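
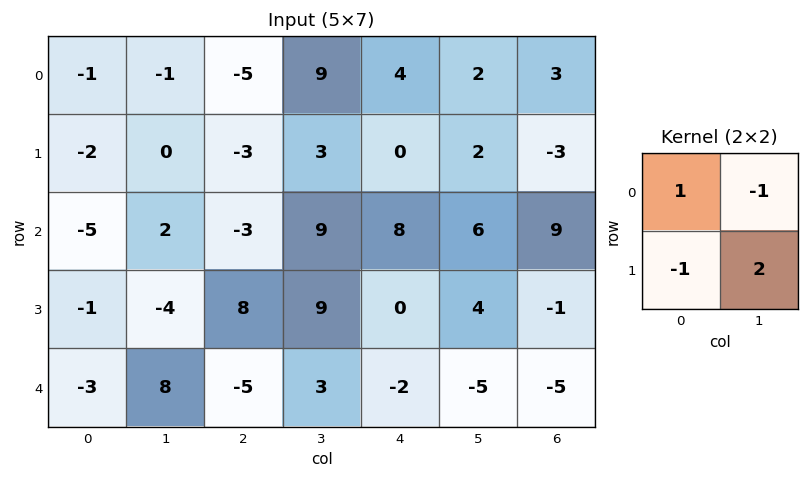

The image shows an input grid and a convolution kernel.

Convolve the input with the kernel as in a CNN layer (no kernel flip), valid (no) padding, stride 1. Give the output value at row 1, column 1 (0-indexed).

The receptive field on the input at this output position is [0 -3 / 2 -3]. Elementwise product with the kernel and sum: 0·1 + -3·-1 + 2·-1 + -3·2.

-5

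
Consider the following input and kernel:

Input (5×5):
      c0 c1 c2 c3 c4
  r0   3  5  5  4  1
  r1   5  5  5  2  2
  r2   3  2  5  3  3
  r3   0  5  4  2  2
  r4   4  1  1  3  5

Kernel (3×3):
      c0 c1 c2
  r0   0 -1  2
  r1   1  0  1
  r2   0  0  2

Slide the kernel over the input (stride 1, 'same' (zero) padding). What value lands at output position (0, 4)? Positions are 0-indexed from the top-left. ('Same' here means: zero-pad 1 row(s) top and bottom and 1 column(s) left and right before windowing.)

4

The receptive field on the zero-padded input at this output position is [0 0 0 / 4 1 0 / 2 2 0]. Elementwise product with the kernel and sum: 0·-1 + 0·2 + 4·1 + 0·1 + 0·2.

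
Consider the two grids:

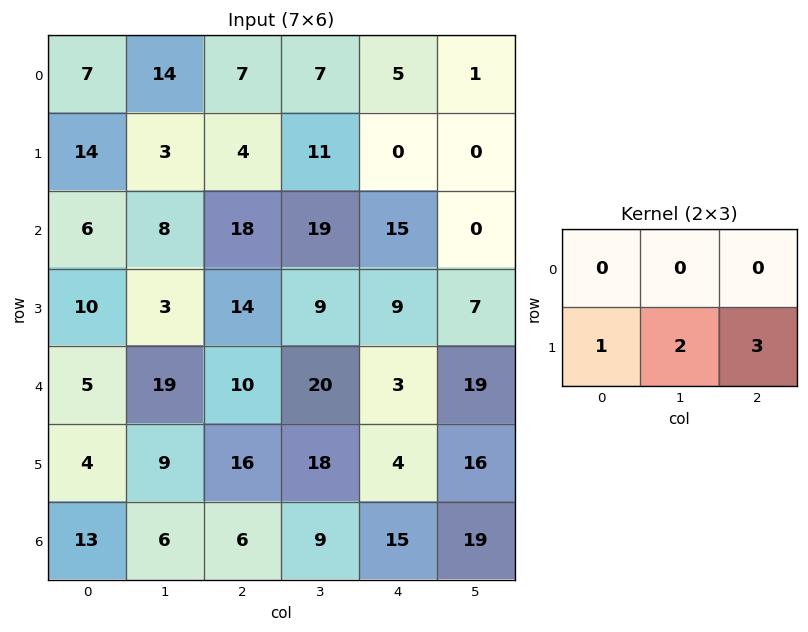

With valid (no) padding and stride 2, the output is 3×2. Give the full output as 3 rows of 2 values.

Output[0,0]: The receptive field on the input at this output position is [7 14 7 / 14 3 4]. Elementwise product with the kernel and sum: 14·1 + 3·2 + 4·3.
Output[0,1]: The receptive field on the input at this output position is [7 7 5 / 4 11 0]. Elementwise product with the kernel and sum: 4·1 + 11·2 + 0·3.

32 26
58 59
70 64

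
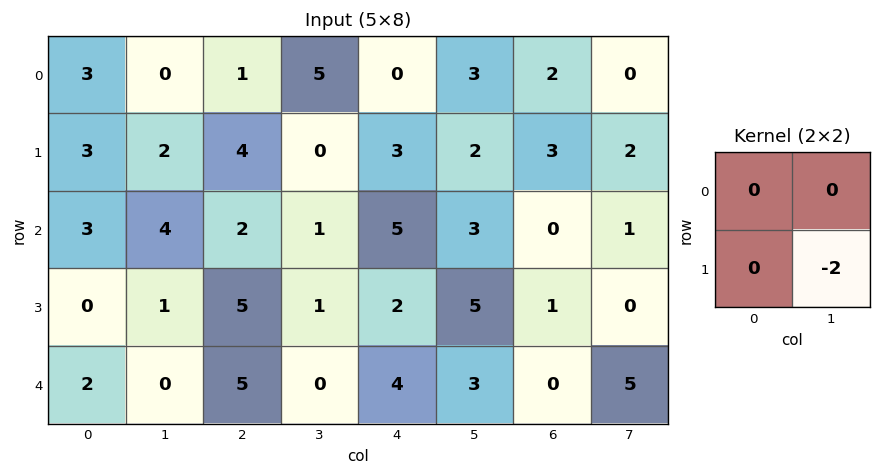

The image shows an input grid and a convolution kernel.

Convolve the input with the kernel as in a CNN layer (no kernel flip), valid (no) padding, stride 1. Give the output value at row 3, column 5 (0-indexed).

The receptive field on the input at this output position is [5 1 / 3 0]. Elementwise product with the kernel and sum: 0·-2.

0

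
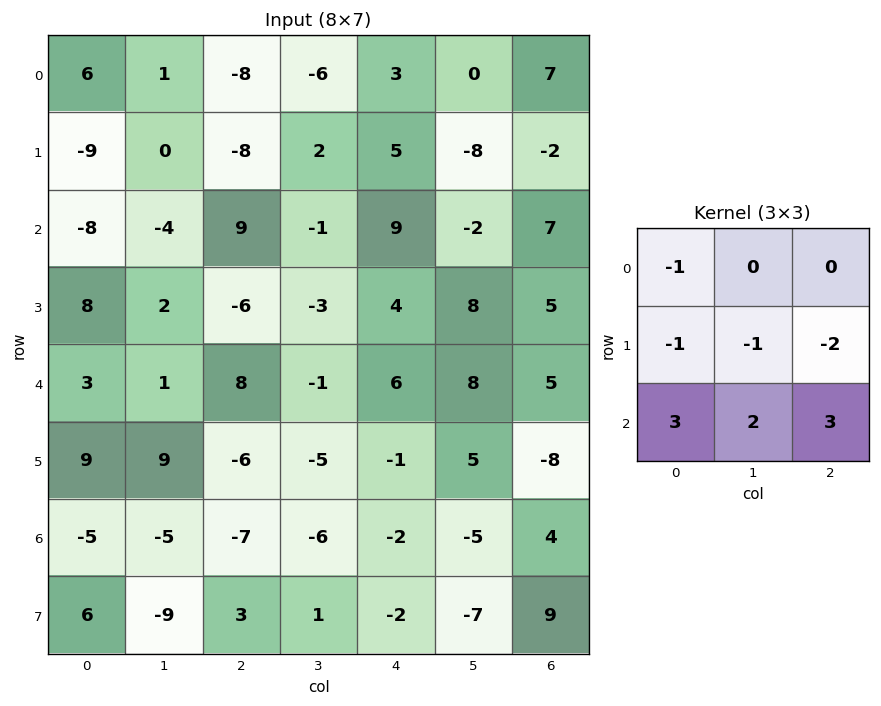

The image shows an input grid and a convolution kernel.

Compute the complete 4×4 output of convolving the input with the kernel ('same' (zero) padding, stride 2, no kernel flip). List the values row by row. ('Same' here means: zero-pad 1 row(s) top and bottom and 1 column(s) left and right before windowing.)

-26 9 -5 -35
38 -18 17 37
40 -9 -20 -22
0 -3 1 -7

Output[0,0]: The receptive field on the zero-padded input at this output position is [0 0 0 / 0 6 1 / 0 -9 0]. Elementwise product with the kernel and sum: 0·-1 + 0·-1 + 6·-1 + 1·-2 + 0·3 + -9·2 + 0·3.
Output[0,1]: The receptive field on the zero-padded input at this output position is [0 0 0 / 1 -8 -6 / 0 -8 2]. Elementwise product with the kernel and sum: 0·-1 + 1·-1 + -8·-1 + -6·-2 + 0·3 + -8·2 + 2·3.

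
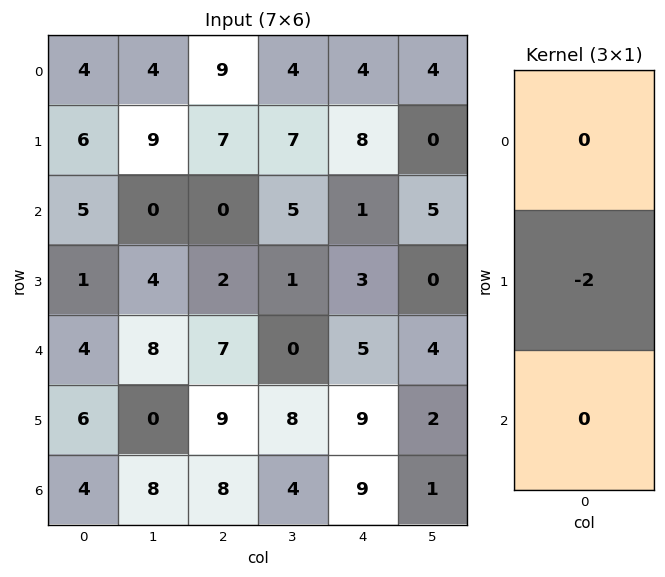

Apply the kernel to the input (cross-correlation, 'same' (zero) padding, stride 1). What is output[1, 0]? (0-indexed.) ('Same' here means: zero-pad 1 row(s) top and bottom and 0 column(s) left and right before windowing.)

The receptive field on the zero-padded input at this output position is [4 / 6 / 5]. Elementwise product with the kernel and sum: 6·-2.

-12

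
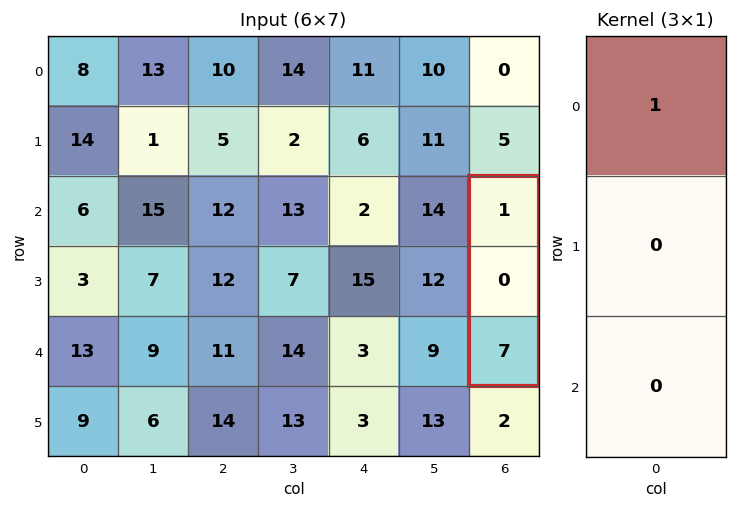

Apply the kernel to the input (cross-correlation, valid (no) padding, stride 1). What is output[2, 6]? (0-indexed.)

1

The receptive field on the input at this output position is [1 / 0 / 7]. Elementwise product with the kernel and sum: 1·1.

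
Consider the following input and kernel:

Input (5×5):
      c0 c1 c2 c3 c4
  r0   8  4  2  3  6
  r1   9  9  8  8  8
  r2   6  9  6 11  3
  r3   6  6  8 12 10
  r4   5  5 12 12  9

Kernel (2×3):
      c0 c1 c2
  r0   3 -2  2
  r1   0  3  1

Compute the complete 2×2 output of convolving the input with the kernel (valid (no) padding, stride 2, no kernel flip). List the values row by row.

Output[0,0]: The receptive field on the input at this output position is [8 4 2 / 9 9 8]. Elementwise product with the kernel and sum: 8·3 + 4·-2 + 2·2 + 9·3 + 8·1.
Output[0,1]: The receptive field on the input at this output position is [2 3 6 / 8 8 8]. Elementwise product with the kernel and sum: 2·3 + 3·-2 + 6·2 + 8·3 + 8·1.

55 44
38 48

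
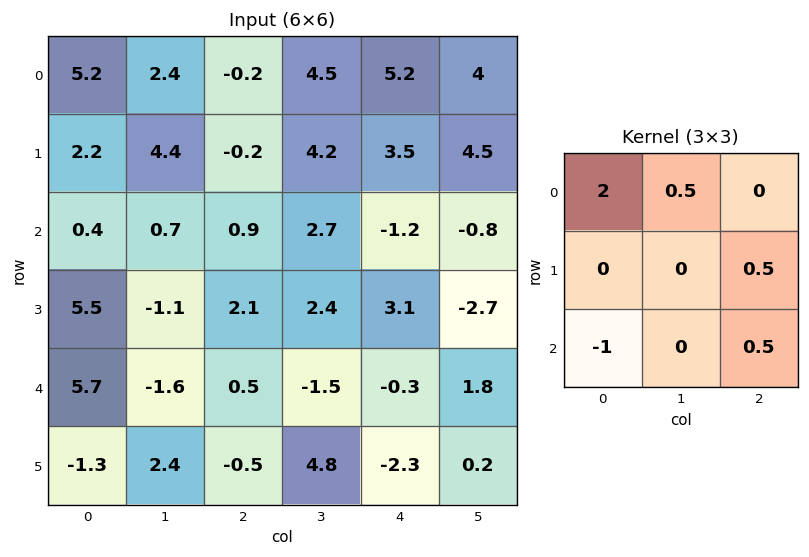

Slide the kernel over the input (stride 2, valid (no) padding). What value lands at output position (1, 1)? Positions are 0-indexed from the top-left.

The receptive field on the input at this output position is [0.9 2.7 -1.2 / 2.1 2.4 3.1 / 0.5 -1.5 -0.3]. Elementwise product with the kernel and sum: 0.9·2 + 2.7·0.5 + 3.1·0.5 + 0.5·-1 + -0.3·0.5.

4.05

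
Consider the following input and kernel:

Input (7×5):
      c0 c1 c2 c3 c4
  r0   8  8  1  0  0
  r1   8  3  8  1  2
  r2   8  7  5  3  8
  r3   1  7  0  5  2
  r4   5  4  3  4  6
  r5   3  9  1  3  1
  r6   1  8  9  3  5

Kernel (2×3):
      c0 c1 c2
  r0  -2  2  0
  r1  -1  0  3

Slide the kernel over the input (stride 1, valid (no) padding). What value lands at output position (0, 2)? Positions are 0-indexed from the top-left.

-4

The receptive field on the input at this output position is [1 0 0 / 8 1 2]. Elementwise product with the kernel and sum: 1·-2 + 0·2 + 8·-1 + 2·3.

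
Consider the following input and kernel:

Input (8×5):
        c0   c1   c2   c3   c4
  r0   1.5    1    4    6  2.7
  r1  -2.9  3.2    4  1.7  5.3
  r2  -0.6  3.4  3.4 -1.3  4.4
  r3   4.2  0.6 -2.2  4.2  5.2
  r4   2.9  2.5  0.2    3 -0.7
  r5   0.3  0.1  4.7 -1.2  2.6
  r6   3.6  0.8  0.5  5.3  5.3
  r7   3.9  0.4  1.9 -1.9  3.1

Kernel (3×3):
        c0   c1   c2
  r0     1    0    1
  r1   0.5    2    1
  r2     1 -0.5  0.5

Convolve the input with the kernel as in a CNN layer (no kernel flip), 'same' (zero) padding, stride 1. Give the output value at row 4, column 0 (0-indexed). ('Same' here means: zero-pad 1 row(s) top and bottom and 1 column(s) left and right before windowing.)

8.8

The receptive field on the zero-padded input at this output position is [0 4.2 0.6 / 0 2.9 2.5 / 0 0.3 0.1]. Elementwise product with the kernel and sum: 0·1 + 0.6·1 + 0·0.5 + 2.9·2 + 2.5·1 + 0·1 + 0.3·-0.5 + 0.1·0.5.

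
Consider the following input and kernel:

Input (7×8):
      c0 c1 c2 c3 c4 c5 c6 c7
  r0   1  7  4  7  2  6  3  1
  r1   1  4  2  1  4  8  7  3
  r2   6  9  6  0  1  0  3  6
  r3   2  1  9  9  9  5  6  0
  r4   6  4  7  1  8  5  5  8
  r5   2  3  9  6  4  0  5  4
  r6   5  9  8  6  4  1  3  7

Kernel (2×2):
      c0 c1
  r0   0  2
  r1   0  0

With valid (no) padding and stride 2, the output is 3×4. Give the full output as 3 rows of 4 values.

14 14 12 2
18 0 0 12
8 2 10 16

Output[0,0]: The receptive field on the input at this output position is [1 7 / 1 4]. Elementwise product with the kernel and sum: 7·2.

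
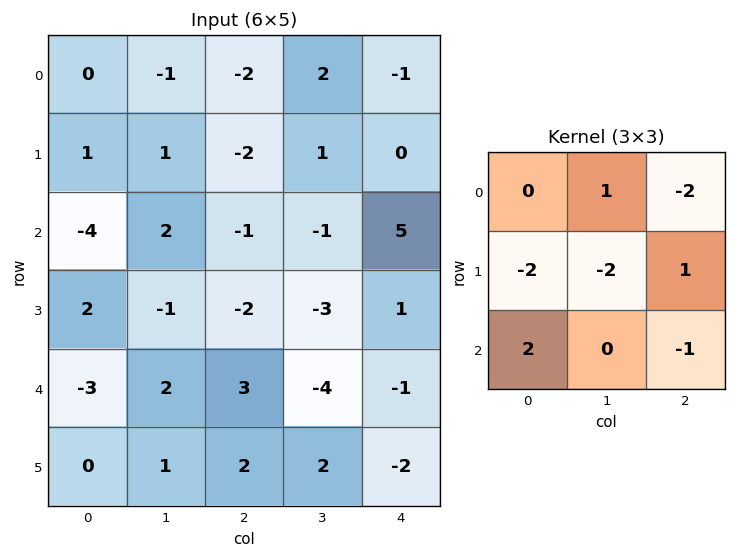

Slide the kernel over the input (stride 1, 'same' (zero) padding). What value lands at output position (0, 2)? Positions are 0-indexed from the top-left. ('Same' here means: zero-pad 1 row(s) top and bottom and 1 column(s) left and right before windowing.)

The receptive field on the zero-padded input at this output position is [0 0 0 / -1 -2 2 / 1 -2 1]. Elementwise product with the kernel and sum: 0·1 + 0·-2 + -1·-2 + -2·-2 + 2·1 + 1·2 + 1·-1.

9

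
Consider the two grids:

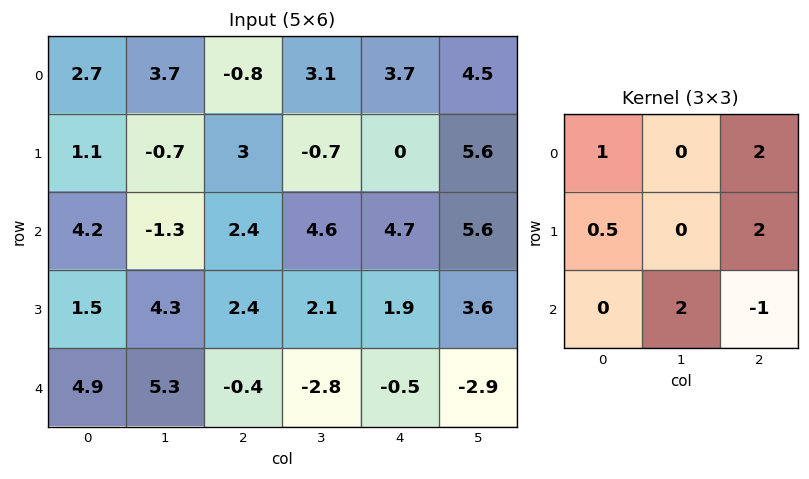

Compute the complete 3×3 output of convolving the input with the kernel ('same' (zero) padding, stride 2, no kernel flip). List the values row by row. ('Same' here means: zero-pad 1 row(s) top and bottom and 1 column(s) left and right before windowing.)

Output[0,0]: The receptive field on the zero-padded input at this output position is [0 0 0 / 0 2.7 3.7 / 0 1.1 -0.7]. Elementwise product with the kernel and sum: 0·1 + 0·2 + 0·0.5 + 3.7·2 + 1.1·2 + -0.7·-1.
Output[0,1]: The receptive field on the zero-padded input at this output position is [0 0 0 / 3.7 -0.8 3.1 / -0.7 3 -0.7]. Elementwise product with the kernel and sum: 0·1 + 0·2 + 3.7·0.5 + 3.1·2 + 3·2 + -0.7·-1.

10.3 14.75 4.95
-5.3 9.15 24.2
19.2 5.55 2.1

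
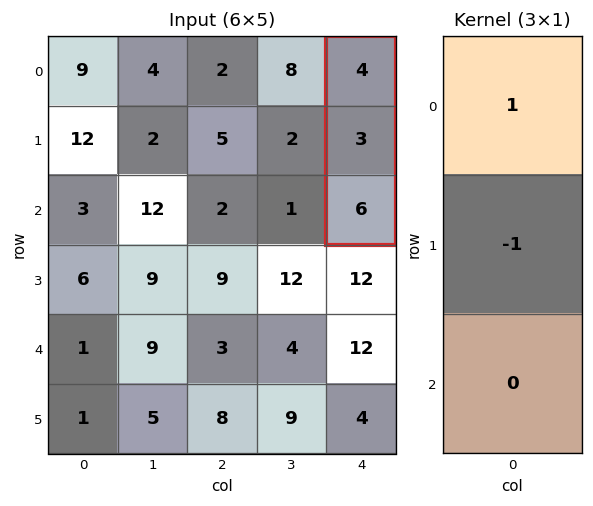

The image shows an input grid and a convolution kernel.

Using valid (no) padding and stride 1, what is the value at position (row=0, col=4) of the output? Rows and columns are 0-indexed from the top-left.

The receptive field on the input at this output position is [4 / 3 / 6]. Elementwise product with the kernel and sum: 4·1 + 3·-1.

1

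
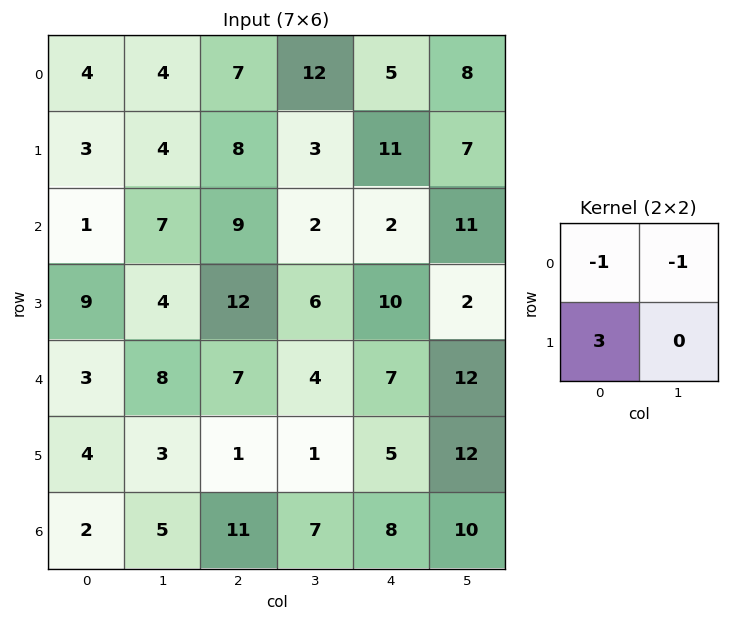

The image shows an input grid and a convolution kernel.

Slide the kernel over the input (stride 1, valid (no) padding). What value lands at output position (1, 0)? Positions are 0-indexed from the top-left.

The receptive field on the input at this output position is [3 4 / 1 7]. Elementwise product with the kernel and sum: 3·-1 + 4·-1 + 1·3.

-4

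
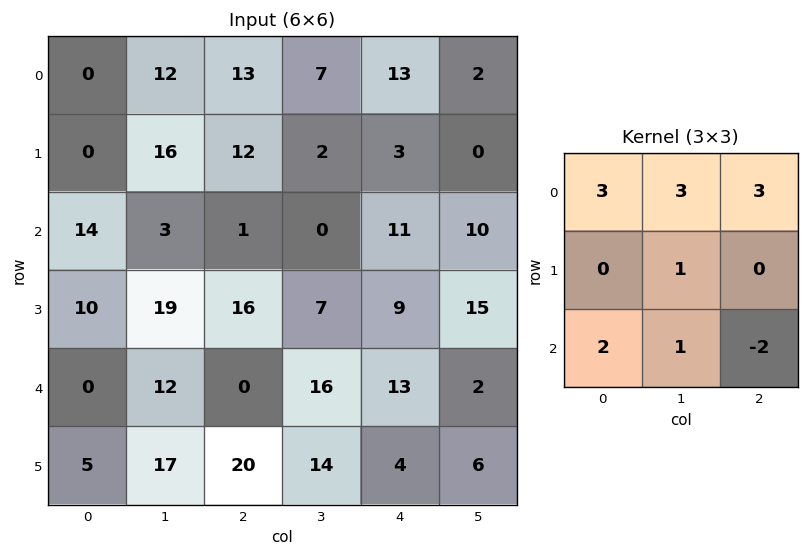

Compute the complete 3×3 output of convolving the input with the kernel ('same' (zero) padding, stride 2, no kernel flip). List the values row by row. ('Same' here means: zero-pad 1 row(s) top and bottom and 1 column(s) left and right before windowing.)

-32 53 20
34 131 19
58 152 126

Output[0,0]: The receptive field on the zero-padded input at this output position is [0 0 0 / 0 0 12 / 0 0 16]. Elementwise product with the kernel and sum: 0·3 + 0·3 + 0·3 + 0·1 + 0·2 + 0·1 + 16·-2.
Output[0,1]: The receptive field on the zero-padded input at this output position is [0 0 0 / 12 13 7 / 16 12 2]. Elementwise product with the kernel and sum: 0·3 + 0·3 + 0·3 + 13·1 + 16·2 + 12·1 + 2·-2.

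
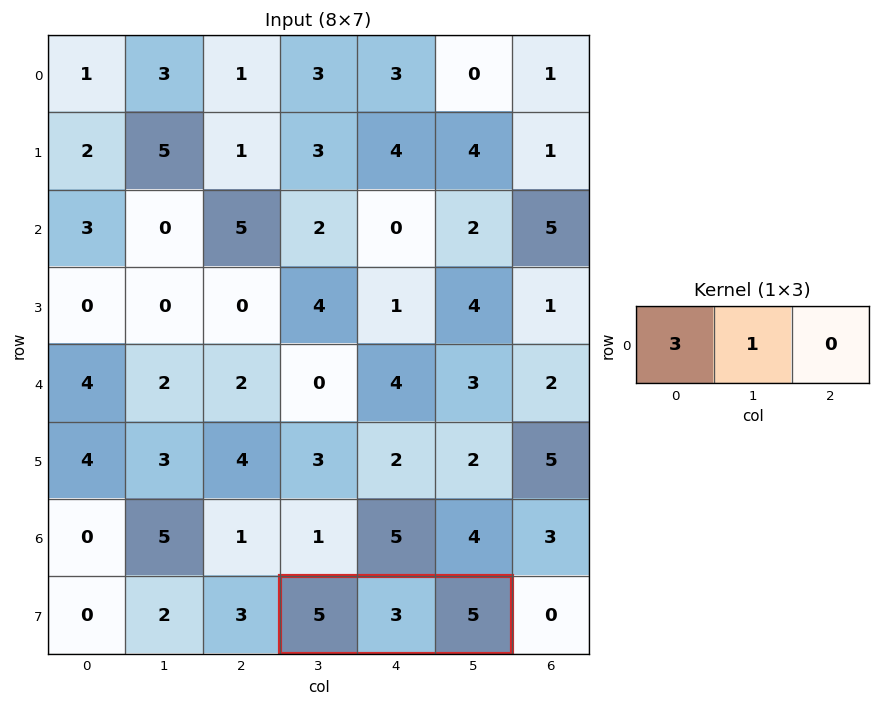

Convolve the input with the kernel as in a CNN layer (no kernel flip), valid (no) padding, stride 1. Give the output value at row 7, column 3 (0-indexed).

18

The receptive field on the input at this output position is [5 3 5]. Elementwise product with the kernel and sum: 5·3 + 3·1.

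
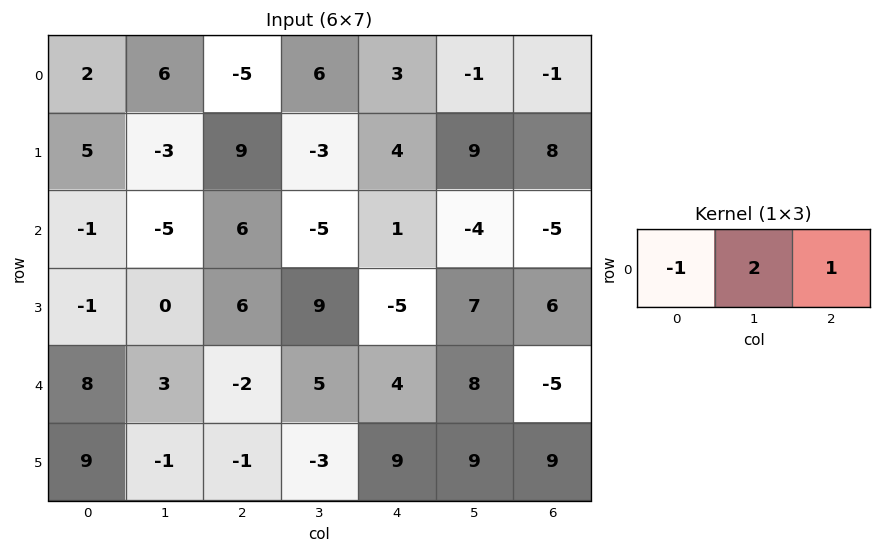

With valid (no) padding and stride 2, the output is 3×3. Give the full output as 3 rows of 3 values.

5 20 -6
-3 -15 -14
-4 16 7

Output[0,0]: The receptive field on the input at this output position is [2 6 -5]. Elementwise product with the kernel and sum: 2·-1 + 6·2 + -5·1.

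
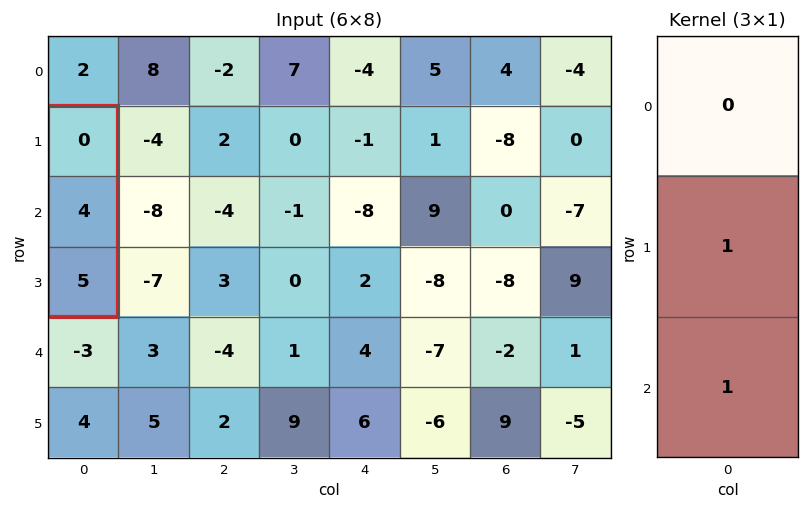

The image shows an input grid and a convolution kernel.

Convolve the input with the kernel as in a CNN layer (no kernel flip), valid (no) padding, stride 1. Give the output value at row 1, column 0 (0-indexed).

9

The receptive field on the input at this output position is [0 / 4 / 5]. Elementwise product with the kernel and sum: 4·1 + 5·1.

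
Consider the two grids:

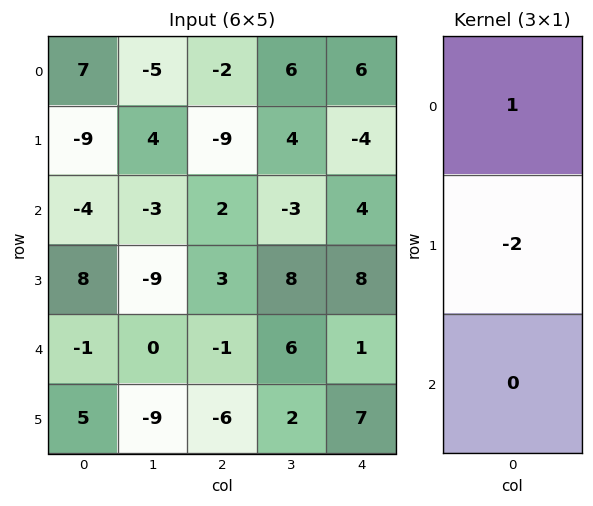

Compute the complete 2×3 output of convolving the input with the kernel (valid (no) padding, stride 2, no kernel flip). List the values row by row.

25 16 14
-20 -4 -12

Output[0,0]: The receptive field on the input at this output position is [7 / -9 / -4]. Elementwise product with the kernel and sum: 7·1 + -9·-2.
Output[0,1]: The receptive field on the input at this output position is [-2 / -9 / 2]. Elementwise product with the kernel and sum: -2·1 + -9·-2.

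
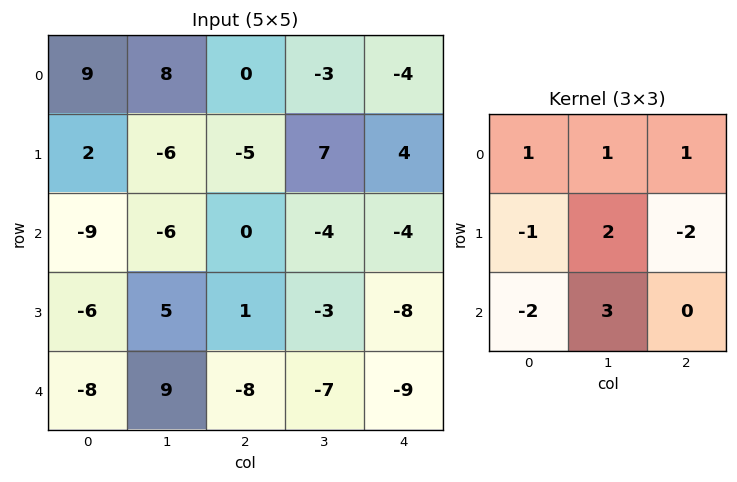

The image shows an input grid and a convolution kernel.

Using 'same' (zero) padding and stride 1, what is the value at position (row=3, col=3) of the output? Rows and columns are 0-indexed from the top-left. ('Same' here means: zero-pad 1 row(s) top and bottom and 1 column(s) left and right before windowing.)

The receptive field on the zero-padded input at this output position is [0 -4 -4 / 1 -3 -8 / -8 -7 -9]. Elementwise product with the kernel and sum: 0·1 + -4·1 + -4·1 + 1·-1 + -3·2 + -8·-2 + -8·-2 + -7·3.

-4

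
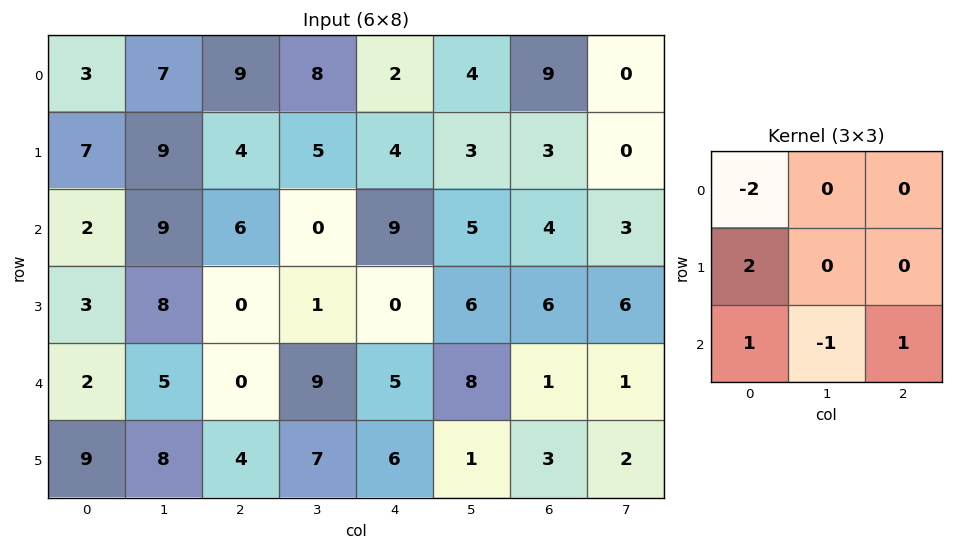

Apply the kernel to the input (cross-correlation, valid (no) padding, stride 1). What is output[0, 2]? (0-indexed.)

5

The receptive field on the input at this output position is [9 8 2 / 4 5 4 / 6 0 9]. Elementwise product with the kernel and sum: 9·-2 + 4·2 + 6·1 + 0·-1 + 9·1.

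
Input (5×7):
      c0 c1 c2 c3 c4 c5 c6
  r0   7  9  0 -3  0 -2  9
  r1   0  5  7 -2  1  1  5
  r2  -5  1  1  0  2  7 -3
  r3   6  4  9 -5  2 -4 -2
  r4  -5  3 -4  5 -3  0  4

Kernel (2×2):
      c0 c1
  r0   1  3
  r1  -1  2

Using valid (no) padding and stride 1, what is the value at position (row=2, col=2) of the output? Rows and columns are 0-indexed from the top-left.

-18

The receptive field on the input at this output position is [1 0 / 9 -5]. Elementwise product with the kernel and sum: 1·1 + 0·3 + 9·-1 + -5·2.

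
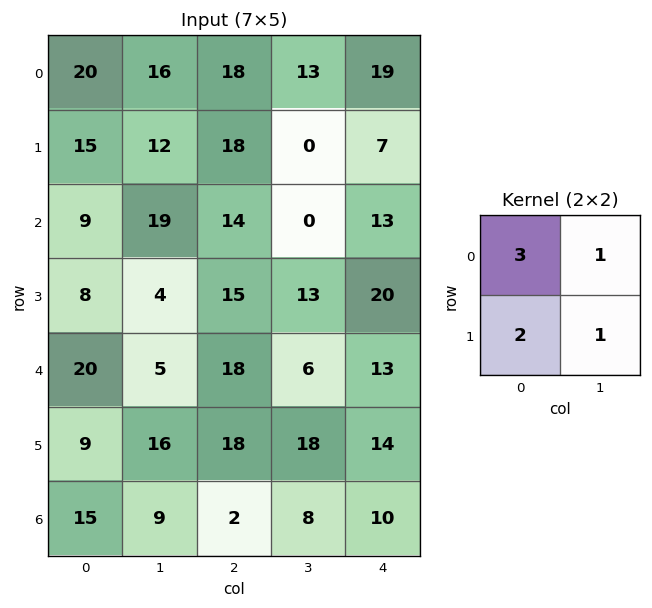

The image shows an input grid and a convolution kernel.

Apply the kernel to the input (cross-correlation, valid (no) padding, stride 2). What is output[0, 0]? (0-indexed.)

118

The receptive field on the input at this output position is [20 16 / 15 12]. Elementwise product with the kernel and sum: 20·3 + 16·1 + 15·2 + 12·1.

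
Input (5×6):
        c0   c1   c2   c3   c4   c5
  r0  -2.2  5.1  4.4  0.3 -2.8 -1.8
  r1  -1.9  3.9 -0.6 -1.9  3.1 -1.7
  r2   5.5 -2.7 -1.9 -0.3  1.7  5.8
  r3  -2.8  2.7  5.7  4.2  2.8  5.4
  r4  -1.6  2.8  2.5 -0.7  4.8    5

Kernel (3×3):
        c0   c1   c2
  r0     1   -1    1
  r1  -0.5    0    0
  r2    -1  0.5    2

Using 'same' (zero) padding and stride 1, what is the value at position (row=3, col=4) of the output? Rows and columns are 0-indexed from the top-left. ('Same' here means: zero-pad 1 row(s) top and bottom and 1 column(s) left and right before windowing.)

14.8

The receptive field on the zero-padded input at this output position is [-0.3 1.7 5.8 / 4.2 2.8 5.4 / -0.7 4.8 5]. Elementwise product with the kernel and sum: -0.3·1 + 1.7·-1 + 5.8·1 + 4.2·-0.5 + -0.7·-1 + 4.8·0.5 + 5·2.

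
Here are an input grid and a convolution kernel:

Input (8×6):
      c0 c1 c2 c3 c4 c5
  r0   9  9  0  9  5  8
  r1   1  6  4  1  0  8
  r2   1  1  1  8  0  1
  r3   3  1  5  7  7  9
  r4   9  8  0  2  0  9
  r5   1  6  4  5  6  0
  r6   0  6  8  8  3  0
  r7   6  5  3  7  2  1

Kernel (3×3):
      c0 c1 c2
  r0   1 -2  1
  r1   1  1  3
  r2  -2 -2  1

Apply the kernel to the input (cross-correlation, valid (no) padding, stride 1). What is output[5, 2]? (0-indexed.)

7

The receptive field on the input at this output position is [4 5 6 / 8 8 3 / 3 7 2]. Elementwise product with the kernel and sum: 4·1 + 5·-2 + 6·1 + 8·1 + 8·1 + 3·3 + 3·-2 + 7·-2 + 2·1.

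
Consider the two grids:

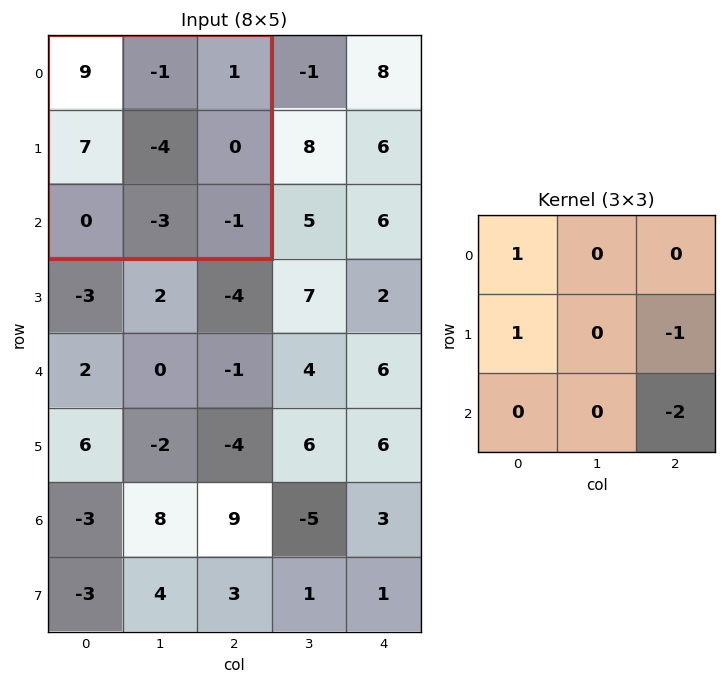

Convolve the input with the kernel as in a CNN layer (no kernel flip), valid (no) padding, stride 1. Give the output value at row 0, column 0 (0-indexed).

The receptive field on the input at this output position is [9 -1 1 / 7 -4 0 / 0 -3 -1]. Elementwise product with the kernel and sum: 9·1 + 7·1 + 0·-1 + -1·-2.

18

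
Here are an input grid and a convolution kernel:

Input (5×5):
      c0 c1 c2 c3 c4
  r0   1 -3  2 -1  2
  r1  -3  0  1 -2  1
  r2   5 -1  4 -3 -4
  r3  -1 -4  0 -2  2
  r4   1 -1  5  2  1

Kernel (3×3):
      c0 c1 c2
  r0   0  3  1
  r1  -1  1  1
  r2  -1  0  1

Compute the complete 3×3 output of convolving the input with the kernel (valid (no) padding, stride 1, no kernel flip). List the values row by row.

-4 2 -11
0 5 -14
2 14 -17

Output[0,0]: The receptive field on the input at this output position is [1 -3 2 / -3 0 1 / 5 -1 4]. Elementwise product with the kernel and sum: -3·3 + 2·1 + -3·-1 + 0·1 + 1·1 + 5·-1 + 4·1.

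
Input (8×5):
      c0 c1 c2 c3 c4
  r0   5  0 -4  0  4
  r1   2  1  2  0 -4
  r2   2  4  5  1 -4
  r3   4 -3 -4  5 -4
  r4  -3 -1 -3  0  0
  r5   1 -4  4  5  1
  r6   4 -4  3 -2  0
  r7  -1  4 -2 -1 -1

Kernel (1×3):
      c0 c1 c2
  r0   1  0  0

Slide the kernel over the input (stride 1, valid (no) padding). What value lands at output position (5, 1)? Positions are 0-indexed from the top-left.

The receptive field on the input at this output position is [-4 4 5]. Elementwise product with the kernel and sum: -4·1.

-4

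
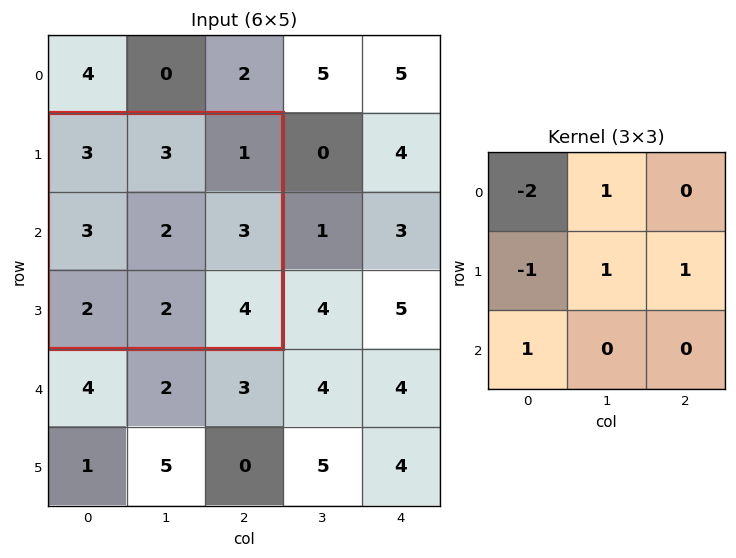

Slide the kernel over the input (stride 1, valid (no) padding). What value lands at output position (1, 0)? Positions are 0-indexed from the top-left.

The receptive field on the input at this output position is [3 3 1 / 3 2 3 / 2 2 4]. Elementwise product with the kernel and sum: 3·-2 + 3·1 + 3·-1 + 2·1 + 3·1 + 2·1.

1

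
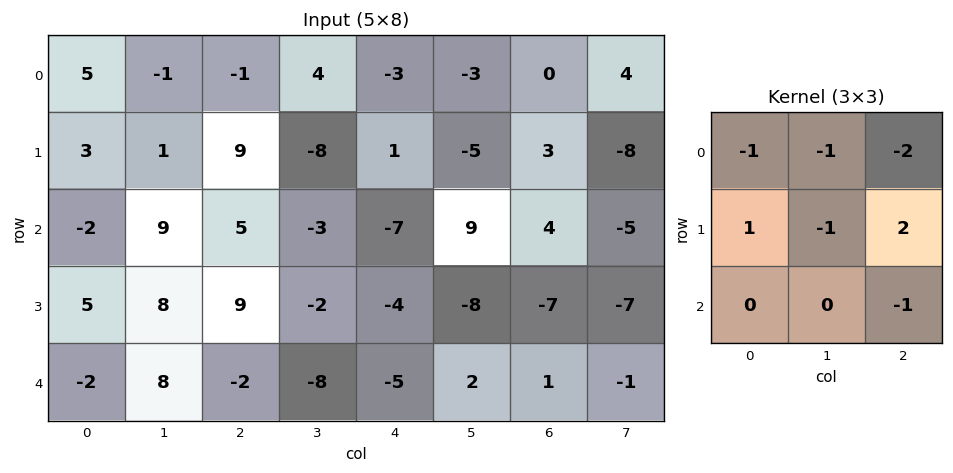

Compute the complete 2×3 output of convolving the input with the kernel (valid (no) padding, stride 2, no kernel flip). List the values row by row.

Output[0,0]: The receptive field on the input at this output position is [5 -1 -1 / 3 1 9 / -2 9 5]. Elementwise product with the kernel and sum: 5·-1 + -1·-1 + -1·-2 + 3·1 + 1·-1 + 9·2 + 5·-1.

13 29 14
0 20 -21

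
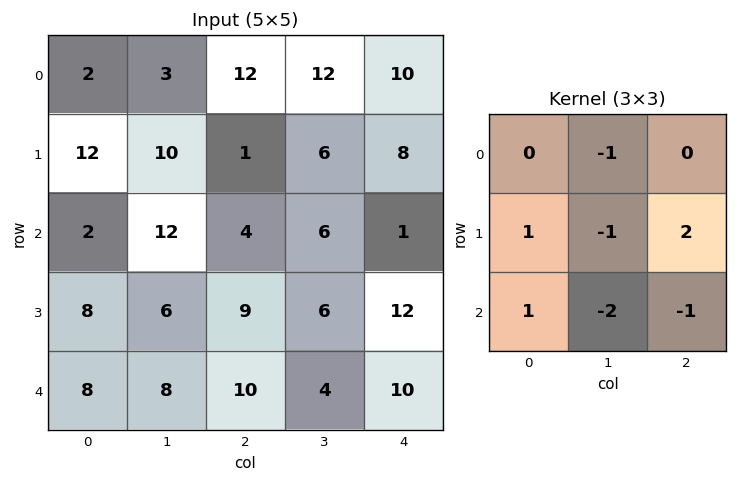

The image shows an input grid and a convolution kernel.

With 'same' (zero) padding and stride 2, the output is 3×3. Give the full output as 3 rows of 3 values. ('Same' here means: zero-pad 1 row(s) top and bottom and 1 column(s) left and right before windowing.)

-30 17 -8
-12 1 -21
0 -3 -18

Output[0,0]: The receptive field on the zero-padded input at this output position is [0 0 0 / 0 2 3 / 0 12 10]. Elementwise product with the kernel and sum: 0·-1 + 0·1 + 2·-1 + 3·2 + 0·1 + 12·-2 + 10·-1.
Output[0,1]: The receptive field on the zero-padded input at this output position is [0 0 0 / 3 12 12 / 10 1 6]. Elementwise product with the kernel and sum: 0·-1 + 3·1 + 12·-1 + 12·2 + 10·1 + 1·-2 + 6·-1.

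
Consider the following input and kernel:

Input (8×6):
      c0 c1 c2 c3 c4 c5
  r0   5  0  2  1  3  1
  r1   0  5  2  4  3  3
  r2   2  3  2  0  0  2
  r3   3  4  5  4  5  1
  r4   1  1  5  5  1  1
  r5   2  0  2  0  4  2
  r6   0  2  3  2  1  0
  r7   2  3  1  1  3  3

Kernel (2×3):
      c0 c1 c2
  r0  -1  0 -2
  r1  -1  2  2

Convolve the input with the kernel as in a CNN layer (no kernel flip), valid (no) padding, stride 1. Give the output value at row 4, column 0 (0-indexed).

-9

The receptive field on the input at this output position is [1 1 5 / 2 0 2]. Elementwise product with the kernel and sum: 1·-1 + 5·-2 + 2·-1 + 0·2 + 2·2.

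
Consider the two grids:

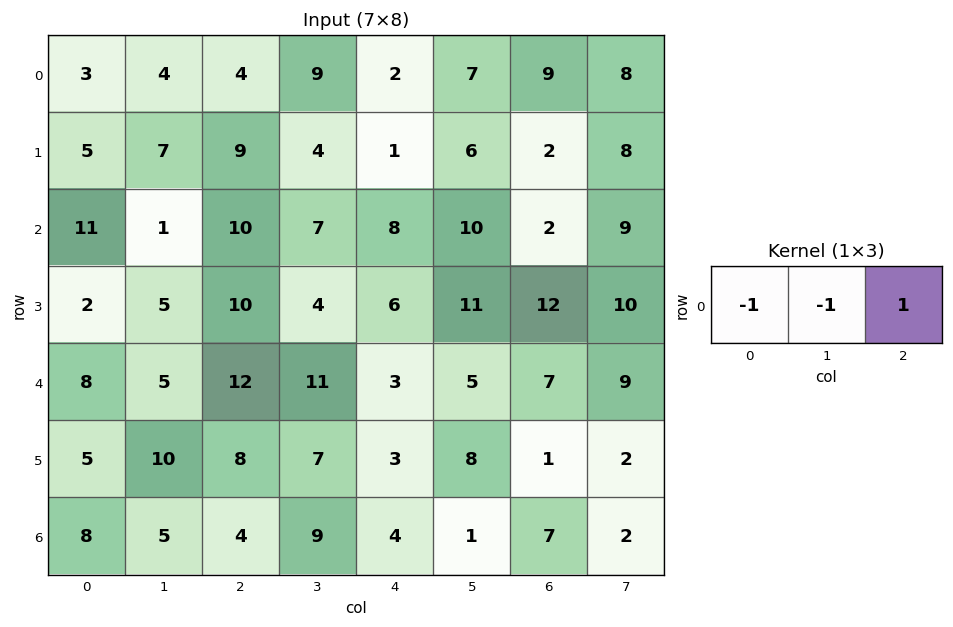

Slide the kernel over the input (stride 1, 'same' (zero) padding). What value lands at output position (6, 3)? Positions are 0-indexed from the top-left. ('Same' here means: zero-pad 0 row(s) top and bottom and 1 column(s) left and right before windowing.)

-9

The receptive field on the zero-padded input at this output position is [4 9 4]. Elementwise product with the kernel and sum: 4·-1 + 9·-1 + 4·1.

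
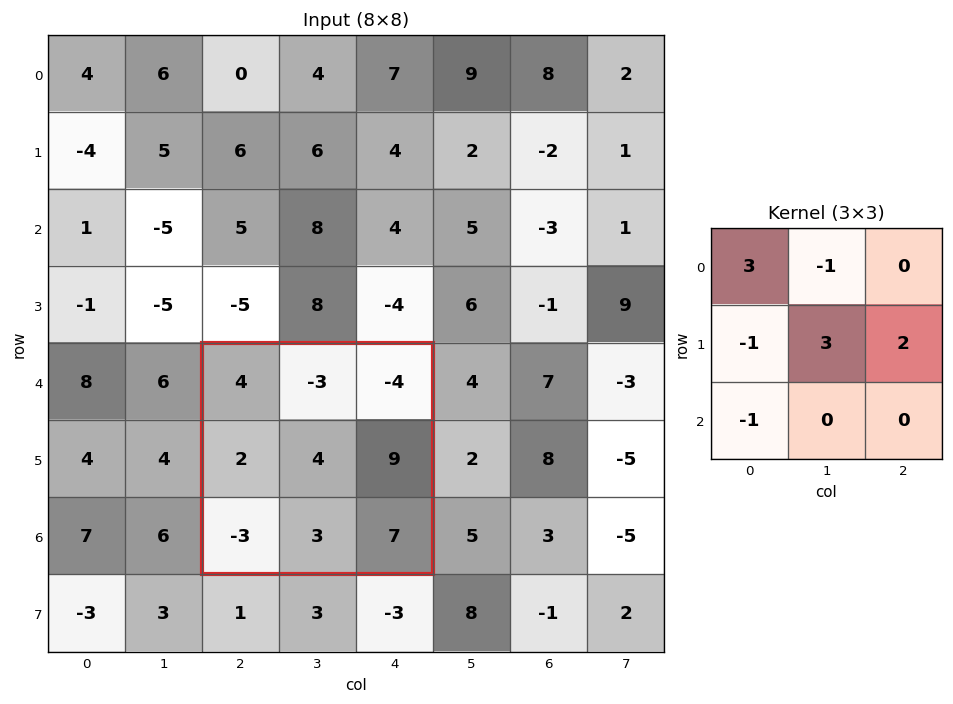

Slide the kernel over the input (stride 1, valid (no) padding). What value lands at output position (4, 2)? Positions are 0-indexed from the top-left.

The receptive field on the input at this output position is [4 -3 -4 / 2 4 9 / -3 3 7]. Elementwise product with the kernel and sum: 4·3 + -3·-1 + 2·-1 + 4·3 + 9·2 + -3·-1.

46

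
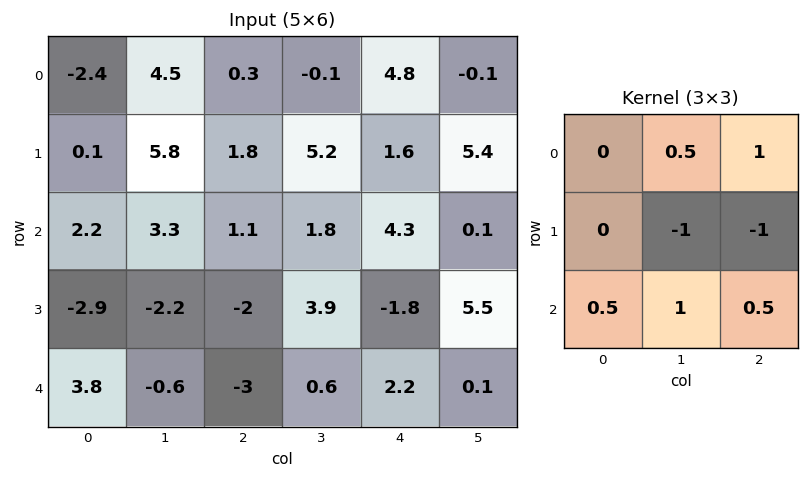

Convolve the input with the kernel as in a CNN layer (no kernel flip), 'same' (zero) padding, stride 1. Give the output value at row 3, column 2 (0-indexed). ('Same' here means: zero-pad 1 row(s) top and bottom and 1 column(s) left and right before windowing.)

The receptive field on the zero-padded input at this output position is [3.3 1.1 1.8 / -2.2 -2 3.9 / -0.6 -3 0.6]. Elementwise product with the kernel and sum: 1.1·0.5 + 1.8·1 + -2·-1 + 3.9·-1 + -0.6·0.5 + -3·1 + 0.6·0.5.

-2.55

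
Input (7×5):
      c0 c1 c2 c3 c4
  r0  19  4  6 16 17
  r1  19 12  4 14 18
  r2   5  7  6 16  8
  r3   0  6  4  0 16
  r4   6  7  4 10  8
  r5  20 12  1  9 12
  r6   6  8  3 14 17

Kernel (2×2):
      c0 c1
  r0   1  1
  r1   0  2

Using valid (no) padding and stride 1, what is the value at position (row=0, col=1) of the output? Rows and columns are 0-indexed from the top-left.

The receptive field on the input at this output position is [4 6 / 12 4]. Elementwise product with the kernel and sum: 4·1 + 6·1 + 4·2.

18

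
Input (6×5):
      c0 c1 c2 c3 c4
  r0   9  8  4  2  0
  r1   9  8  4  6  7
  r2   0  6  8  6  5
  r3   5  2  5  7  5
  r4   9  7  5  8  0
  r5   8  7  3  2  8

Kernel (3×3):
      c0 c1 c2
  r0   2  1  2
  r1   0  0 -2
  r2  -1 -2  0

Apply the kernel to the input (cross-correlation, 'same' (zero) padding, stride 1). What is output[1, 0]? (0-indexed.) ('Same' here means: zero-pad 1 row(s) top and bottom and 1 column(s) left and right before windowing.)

The receptive field on the zero-padded input at this output position is [0 9 8 / 0 9 8 / 0 0 6]. Elementwise product with the kernel and sum: 0·2 + 9·1 + 8·2 + 8·-2 + 0·-1 + 0·-2.

9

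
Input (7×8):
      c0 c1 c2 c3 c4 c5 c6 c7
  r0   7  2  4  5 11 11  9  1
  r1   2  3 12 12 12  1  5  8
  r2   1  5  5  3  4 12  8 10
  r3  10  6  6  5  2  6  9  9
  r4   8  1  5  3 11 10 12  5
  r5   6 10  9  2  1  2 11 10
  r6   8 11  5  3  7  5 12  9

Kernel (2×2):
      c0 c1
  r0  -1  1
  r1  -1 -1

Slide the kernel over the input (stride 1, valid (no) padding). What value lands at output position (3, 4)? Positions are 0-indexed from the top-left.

The receptive field on the input at this output position is [2 6 / 11 10]. Elementwise product with the kernel and sum: 2·-1 + 6·1 + 11·-1 + 10·-1.

-17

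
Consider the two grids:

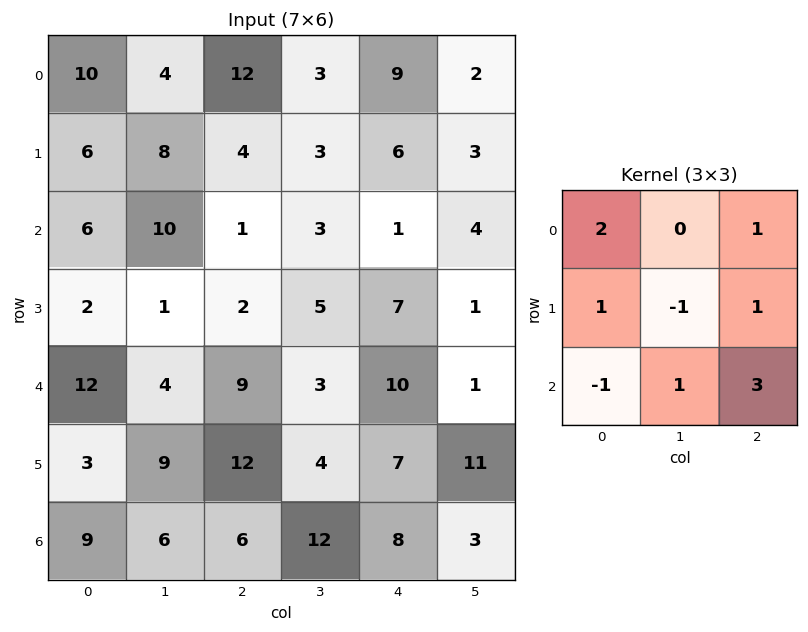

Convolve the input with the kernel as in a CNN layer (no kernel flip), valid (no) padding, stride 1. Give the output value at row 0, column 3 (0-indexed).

18

The receptive field on the input at this output position is [3 9 2 / 3 6 3 / 3 1 4]. Elementwise product with the kernel and sum: 3·2 + 2·1 + 3·1 + 6·-1 + 3·1 + 3·-1 + 1·1 + 4·3.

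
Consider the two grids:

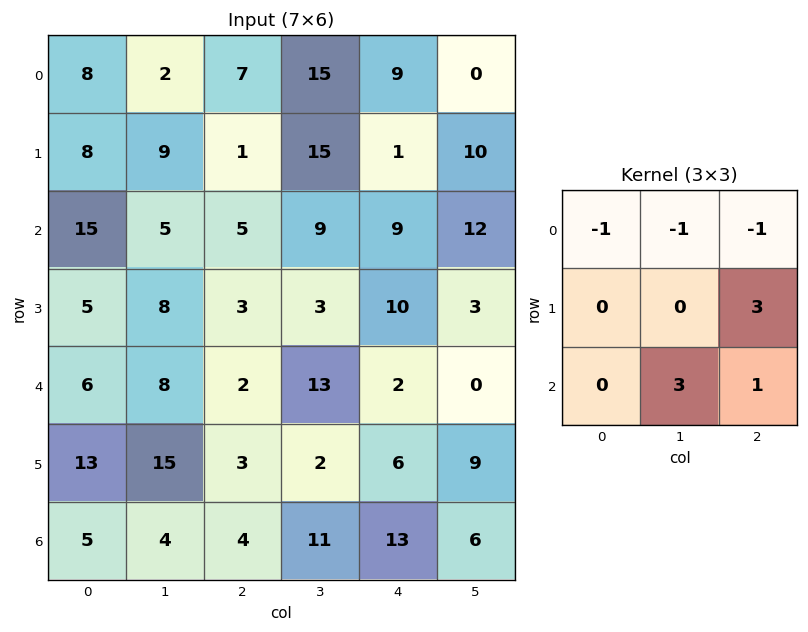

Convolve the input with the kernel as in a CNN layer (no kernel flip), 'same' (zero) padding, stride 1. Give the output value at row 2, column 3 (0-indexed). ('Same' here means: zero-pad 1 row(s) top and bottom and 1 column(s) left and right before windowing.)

The receptive field on the zero-padded input at this output position is [1 15 1 / 5 9 9 / 3 3 10]. Elementwise product with the kernel and sum: 1·-1 + 15·-1 + 1·-1 + 9·3 + 3·3 + 10·1.

29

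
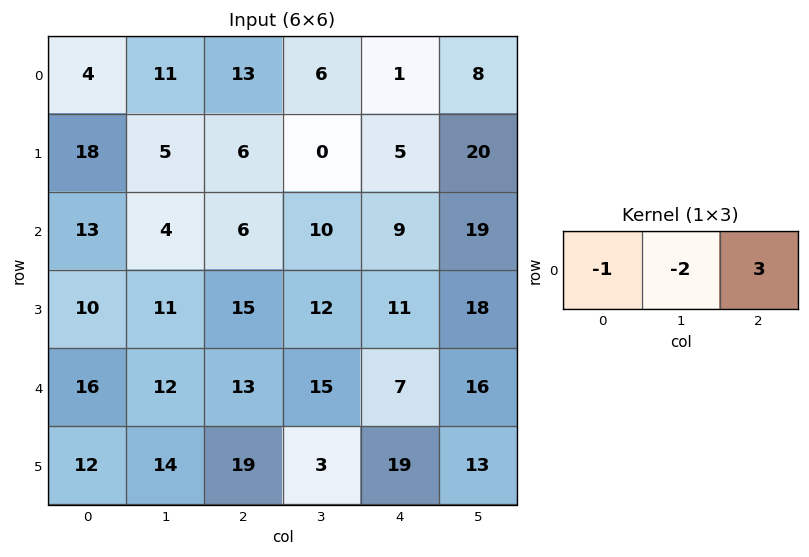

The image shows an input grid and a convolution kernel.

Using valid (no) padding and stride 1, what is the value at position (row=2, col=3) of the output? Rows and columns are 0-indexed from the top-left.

29

The receptive field on the input at this output position is [10 9 19]. Elementwise product with the kernel and sum: 10·-1 + 9·-2 + 19·3.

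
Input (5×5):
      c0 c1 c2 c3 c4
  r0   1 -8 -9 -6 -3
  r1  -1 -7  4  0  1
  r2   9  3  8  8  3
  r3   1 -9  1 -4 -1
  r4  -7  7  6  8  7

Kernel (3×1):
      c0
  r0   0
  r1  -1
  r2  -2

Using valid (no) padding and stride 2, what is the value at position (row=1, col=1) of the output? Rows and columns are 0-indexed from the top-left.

-13

The receptive field on the input at this output position is [8 / 1 / 6]. Elementwise product with the kernel and sum: 1·-1 + 6·-2.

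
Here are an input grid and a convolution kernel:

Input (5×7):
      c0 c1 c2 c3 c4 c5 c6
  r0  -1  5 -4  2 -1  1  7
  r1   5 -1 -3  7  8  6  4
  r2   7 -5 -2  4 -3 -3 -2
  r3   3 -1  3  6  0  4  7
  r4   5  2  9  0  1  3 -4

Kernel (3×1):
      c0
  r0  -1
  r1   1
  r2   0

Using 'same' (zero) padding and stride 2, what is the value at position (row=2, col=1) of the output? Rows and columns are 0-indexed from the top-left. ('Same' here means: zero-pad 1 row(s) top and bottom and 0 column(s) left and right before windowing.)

The receptive field on the zero-padded input at this output position is [3 / 9 / 0]. Elementwise product with the kernel and sum: 3·-1 + 9·1.

6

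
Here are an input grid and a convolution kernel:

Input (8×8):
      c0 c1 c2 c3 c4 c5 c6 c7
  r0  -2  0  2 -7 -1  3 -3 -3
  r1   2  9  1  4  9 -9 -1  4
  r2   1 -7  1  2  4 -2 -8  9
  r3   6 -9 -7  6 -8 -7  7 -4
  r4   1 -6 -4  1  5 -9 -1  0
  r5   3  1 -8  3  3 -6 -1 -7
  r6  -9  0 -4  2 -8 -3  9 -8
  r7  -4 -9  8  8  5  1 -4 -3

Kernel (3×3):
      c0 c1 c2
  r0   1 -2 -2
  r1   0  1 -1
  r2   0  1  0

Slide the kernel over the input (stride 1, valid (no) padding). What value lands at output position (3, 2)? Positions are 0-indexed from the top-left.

-4

The receptive field on the input at this output position is [-7 6 -8 / -4 1 5 / -8 3 3]. Elementwise product with the kernel and sum: -7·1 + 6·-2 + -8·-2 + 1·1 + 5·-1 + 3·1.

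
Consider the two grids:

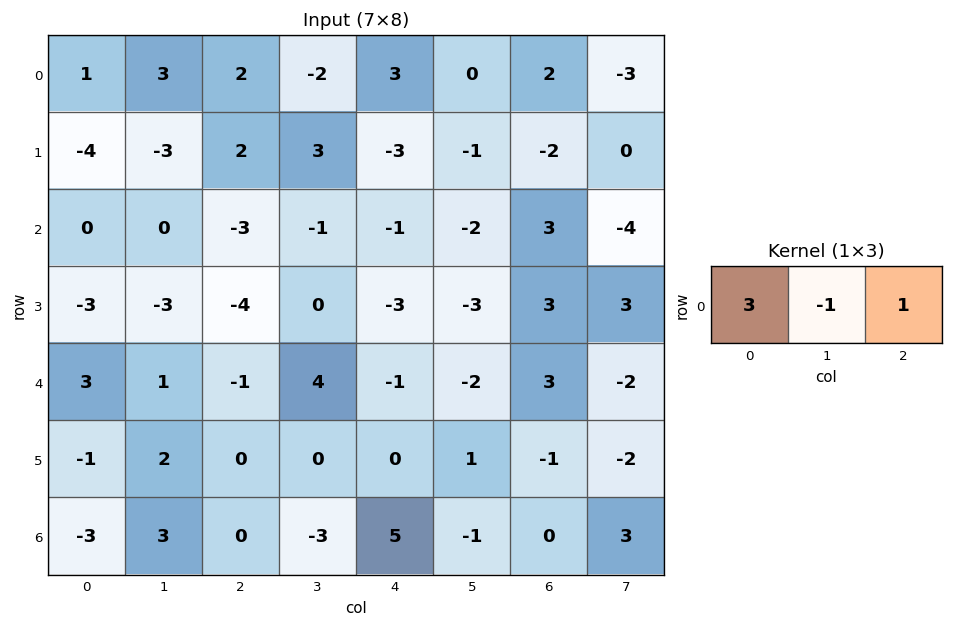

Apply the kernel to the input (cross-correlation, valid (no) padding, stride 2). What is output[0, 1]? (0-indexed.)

11

The receptive field on the input at this output position is [2 -2 3]. Elementwise product with the kernel and sum: 2·3 + -2·-1 + 3·1.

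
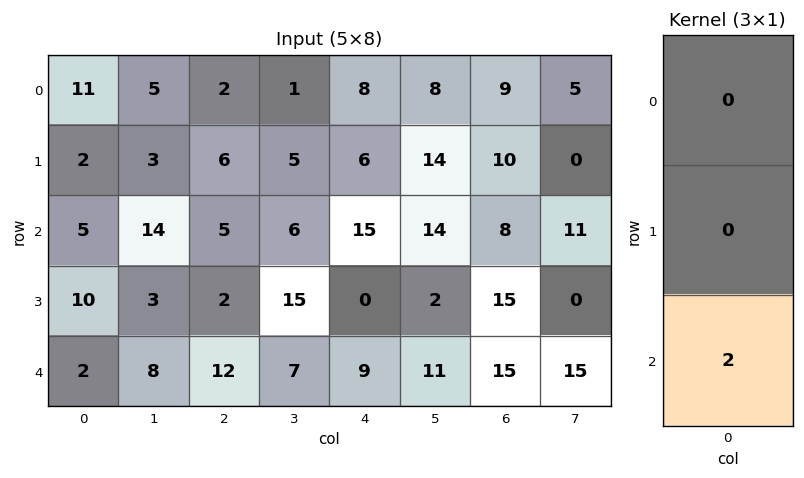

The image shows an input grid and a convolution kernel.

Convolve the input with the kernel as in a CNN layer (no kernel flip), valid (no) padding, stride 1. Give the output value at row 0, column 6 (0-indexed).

16

The receptive field on the input at this output position is [9 / 10 / 8]. Elementwise product with the kernel and sum: 8·2.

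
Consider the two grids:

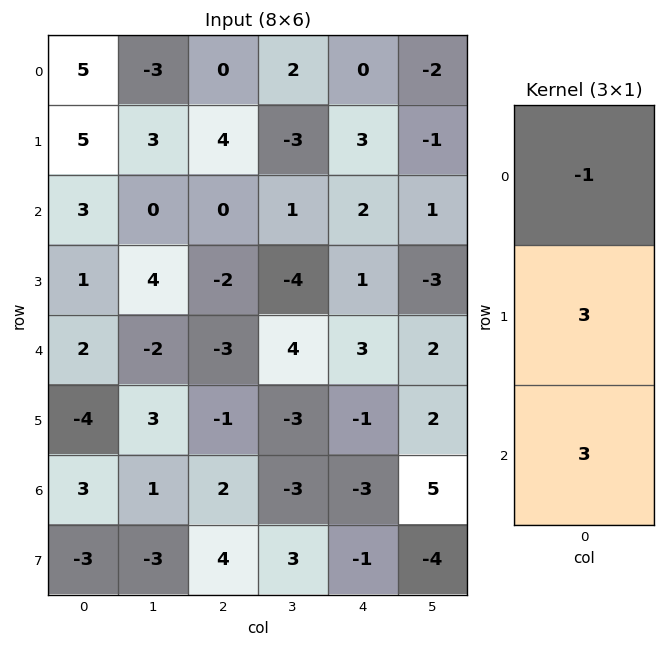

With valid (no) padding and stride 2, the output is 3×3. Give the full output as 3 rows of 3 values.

19 12 15
6 -15 10
-5 6 -15

Output[0,0]: The receptive field on the input at this output position is [5 / 5 / 3]. Elementwise product with the kernel and sum: 5·-1 + 5·3 + 3·3.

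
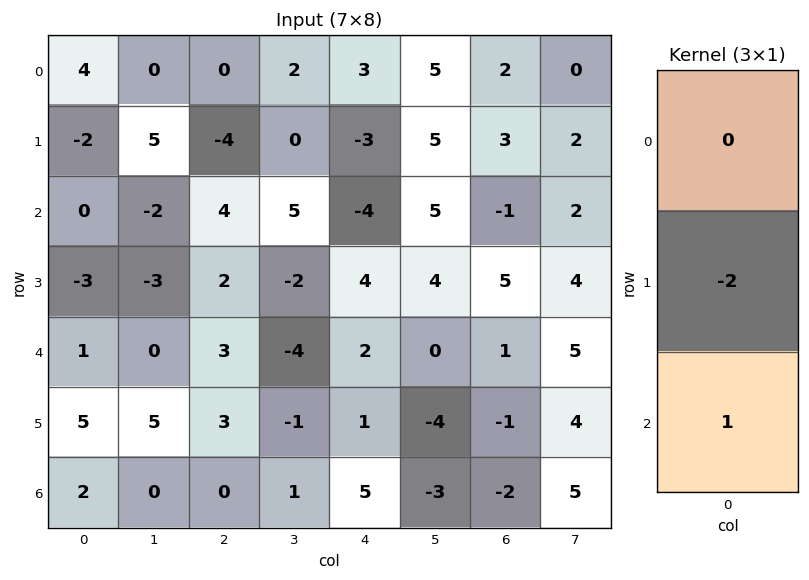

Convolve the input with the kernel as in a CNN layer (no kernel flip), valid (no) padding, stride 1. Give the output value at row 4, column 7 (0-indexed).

The receptive field on the input at this output position is [5 / 4 / 5]. Elementwise product with the kernel and sum: 4·-2 + 5·1.

-3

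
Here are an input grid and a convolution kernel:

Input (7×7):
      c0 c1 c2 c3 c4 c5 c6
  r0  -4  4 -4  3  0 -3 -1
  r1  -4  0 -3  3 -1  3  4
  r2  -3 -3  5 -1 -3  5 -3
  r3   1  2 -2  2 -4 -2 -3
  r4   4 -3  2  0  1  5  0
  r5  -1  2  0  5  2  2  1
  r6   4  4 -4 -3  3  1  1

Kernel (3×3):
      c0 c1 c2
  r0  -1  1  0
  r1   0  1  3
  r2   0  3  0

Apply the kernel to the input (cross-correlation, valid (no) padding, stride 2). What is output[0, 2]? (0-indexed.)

The receptive field on the input at this output position is [0 -3 -1 / -1 3 4 / -3 5 -3]. Elementwise product with the kernel and sum: 0·-1 + -3·1 + 3·1 + 4·3 + 5·3.

27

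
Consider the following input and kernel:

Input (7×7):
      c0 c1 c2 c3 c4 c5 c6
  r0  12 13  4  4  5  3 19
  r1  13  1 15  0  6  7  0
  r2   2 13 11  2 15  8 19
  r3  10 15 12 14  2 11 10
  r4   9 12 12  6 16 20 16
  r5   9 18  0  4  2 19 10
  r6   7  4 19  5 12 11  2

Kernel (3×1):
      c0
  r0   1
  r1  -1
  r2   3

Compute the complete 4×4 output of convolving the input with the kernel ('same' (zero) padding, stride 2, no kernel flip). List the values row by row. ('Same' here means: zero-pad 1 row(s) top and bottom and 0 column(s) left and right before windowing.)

27 41 13 -19
41 40 -3 11
28 0 -8 24
2 -19 -10 8

Output[0,0]: The receptive field on the zero-padded input at this output position is [0 / 12 / 13]. Elementwise product with the kernel and sum: 0·1 + 12·-1 + 13·3.
Output[0,1]: The receptive field on the zero-padded input at this output position is [0 / 4 / 15]. Elementwise product with the kernel and sum: 0·1 + 4·-1 + 15·3.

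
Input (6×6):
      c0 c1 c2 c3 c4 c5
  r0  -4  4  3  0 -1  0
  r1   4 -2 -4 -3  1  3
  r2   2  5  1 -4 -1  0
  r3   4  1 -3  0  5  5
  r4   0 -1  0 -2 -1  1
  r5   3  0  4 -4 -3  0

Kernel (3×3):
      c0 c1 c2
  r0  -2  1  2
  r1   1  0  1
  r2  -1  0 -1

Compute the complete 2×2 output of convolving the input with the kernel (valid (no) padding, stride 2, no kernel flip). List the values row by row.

Output[0,0]: The receptive field on the input at this output position is [-4 4 3 / 4 -2 -4 / 2 5 1]. Elementwise product with the kernel and sum: -4·-2 + 4·1 + 3·2 + 4·1 + -4·1 + 2·-1 + 1·-1.
Output[0,1]: The receptive field on the input at this output position is [3 0 -1 / -4 -3 1 / 1 -4 -1]. Elementwise product with the kernel and sum: 3·-2 + 0·1 + -1·2 + -4·1 + 1·1 + 1·-1 + -1·-1.

15 -11
4 -5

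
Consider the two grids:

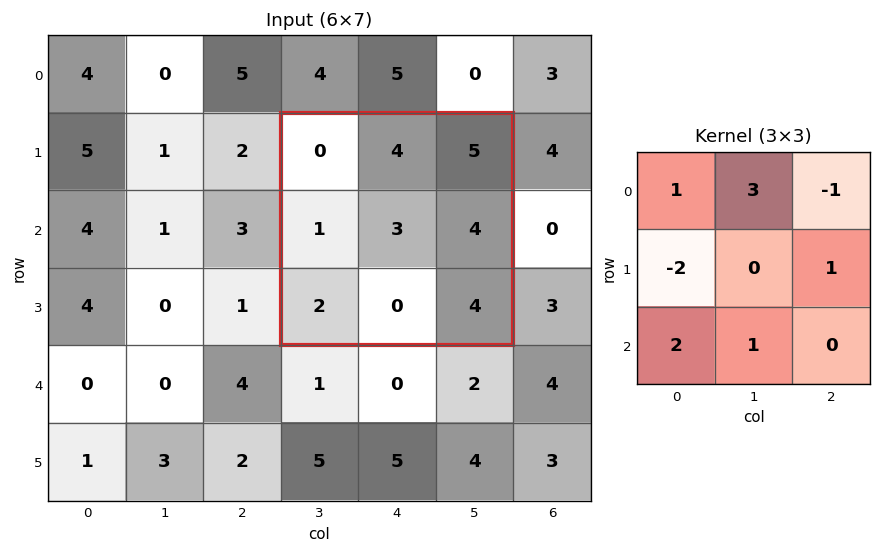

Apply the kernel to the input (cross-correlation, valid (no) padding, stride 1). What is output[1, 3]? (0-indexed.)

13

The receptive field on the input at this output position is [0 4 5 / 1 3 4 / 2 0 4]. Elementwise product with the kernel and sum: 0·1 + 4·3 + 5·-1 + 1·-2 + 4·1 + 2·2 + 0·1.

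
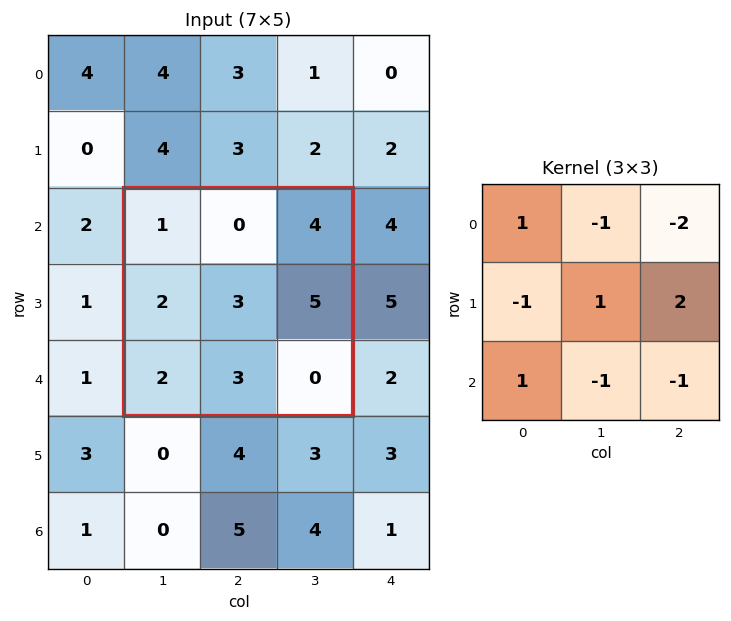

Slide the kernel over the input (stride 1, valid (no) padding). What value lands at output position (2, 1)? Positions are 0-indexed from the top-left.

3

The receptive field on the input at this output position is [1 0 4 / 2 3 5 / 2 3 0]. Elementwise product with the kernel and sum: 1·1 + 0·-1 + 4·-2 + 2·-1 + 3·1 + 5·2 + 2·1 + 3·-1 + 0·-1.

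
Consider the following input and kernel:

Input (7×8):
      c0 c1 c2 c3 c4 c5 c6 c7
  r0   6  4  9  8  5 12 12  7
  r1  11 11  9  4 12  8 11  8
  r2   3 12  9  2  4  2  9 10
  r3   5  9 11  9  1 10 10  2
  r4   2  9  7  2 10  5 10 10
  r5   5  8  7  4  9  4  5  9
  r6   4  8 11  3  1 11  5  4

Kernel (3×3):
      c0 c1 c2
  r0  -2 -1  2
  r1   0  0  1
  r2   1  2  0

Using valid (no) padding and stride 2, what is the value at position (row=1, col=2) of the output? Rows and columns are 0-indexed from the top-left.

38

The receptive field on the input at this output position is [4 2 9 / 1 10 10 / 10 5 10]. Elementwise product with the kernel and sum: 4·-2 + 2·-1 + 9·2 + 10·1 + 10·1 + 5·2.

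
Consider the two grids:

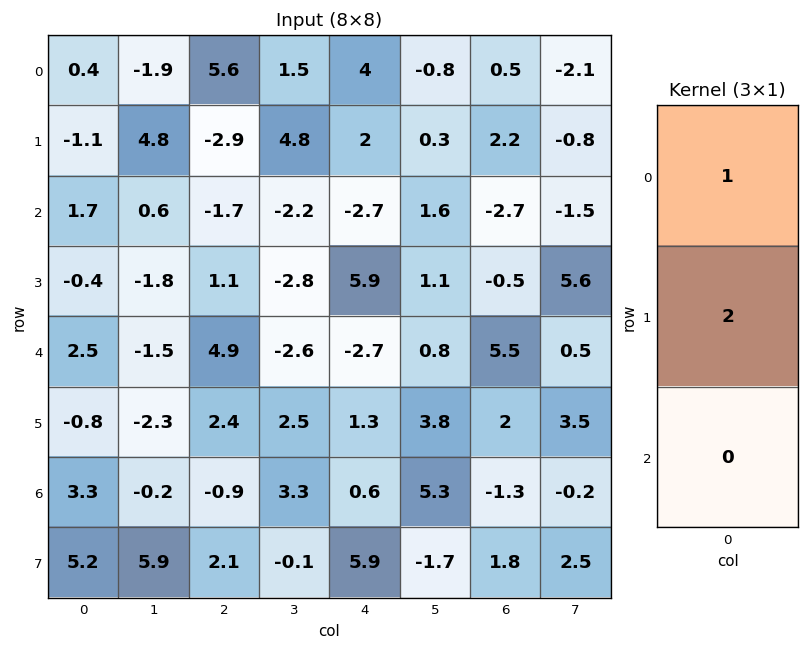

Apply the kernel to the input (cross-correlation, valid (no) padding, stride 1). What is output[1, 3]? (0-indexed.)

0.4

The receptive field on the input at this output position is [4.8 / -2.2 / -2.8]. Elementwise product with the kernel and sum: 4.8·1 + -2.2·2.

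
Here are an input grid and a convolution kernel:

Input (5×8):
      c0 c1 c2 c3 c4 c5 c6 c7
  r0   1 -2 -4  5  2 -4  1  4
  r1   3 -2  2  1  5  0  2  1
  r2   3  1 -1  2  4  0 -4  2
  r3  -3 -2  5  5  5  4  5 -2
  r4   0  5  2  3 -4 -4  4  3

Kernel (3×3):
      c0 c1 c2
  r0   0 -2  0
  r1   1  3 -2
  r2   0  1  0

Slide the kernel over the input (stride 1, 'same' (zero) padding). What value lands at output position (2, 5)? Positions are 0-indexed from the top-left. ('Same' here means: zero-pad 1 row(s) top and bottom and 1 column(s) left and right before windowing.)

16

The receptive field on the zero-padded input at this output position is [5 0 2 / 4 0 -4 / 5 4 5]. Elementwise product with the kernel and sum: 0·-2 + 4·1 + 0·3 + -4·-2 + 4·1.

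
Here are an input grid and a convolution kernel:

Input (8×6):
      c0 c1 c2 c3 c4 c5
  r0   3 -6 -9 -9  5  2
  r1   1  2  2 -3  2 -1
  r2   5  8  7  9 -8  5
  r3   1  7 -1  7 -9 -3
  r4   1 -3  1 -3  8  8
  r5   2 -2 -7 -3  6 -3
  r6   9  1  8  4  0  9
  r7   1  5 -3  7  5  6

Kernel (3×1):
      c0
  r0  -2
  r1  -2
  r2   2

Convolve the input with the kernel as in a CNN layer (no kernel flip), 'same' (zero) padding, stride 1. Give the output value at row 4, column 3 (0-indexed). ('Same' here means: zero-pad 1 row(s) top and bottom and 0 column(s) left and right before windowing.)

-14

The receptive field on the zero-padded input at this output position is [7 / -3 / -3]. Elementwise product with the kernel and sum: 7·-2 + -3·-2 + -3·2.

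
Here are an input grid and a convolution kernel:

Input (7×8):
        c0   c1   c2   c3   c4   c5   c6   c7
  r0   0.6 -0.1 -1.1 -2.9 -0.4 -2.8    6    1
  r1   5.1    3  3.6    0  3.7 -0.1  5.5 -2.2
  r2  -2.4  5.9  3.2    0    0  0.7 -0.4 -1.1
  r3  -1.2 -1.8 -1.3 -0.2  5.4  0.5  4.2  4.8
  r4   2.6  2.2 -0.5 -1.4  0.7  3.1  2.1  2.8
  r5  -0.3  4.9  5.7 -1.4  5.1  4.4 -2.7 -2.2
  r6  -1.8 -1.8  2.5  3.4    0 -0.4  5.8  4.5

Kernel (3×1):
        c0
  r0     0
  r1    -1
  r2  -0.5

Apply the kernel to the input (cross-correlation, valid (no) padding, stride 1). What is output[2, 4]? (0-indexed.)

The receptive field on the input at this output position is [0 / 5.4 / 0.7]. Elementwise product with the kernel and sum: 5.4·-1 + 0.7·-0.5.

-5.75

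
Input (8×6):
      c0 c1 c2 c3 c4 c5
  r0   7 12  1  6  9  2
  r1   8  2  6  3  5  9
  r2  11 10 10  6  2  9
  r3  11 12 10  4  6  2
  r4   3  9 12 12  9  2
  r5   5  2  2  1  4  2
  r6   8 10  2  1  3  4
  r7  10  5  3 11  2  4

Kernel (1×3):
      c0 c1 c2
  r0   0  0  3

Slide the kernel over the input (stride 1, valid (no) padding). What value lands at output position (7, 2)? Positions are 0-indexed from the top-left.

6

The receptive field on the input at this output position is [3 11 2]. Elementwise product with the kernel and sum: 2·3.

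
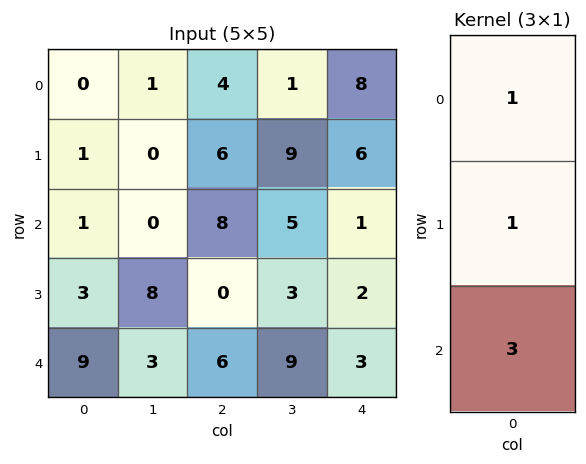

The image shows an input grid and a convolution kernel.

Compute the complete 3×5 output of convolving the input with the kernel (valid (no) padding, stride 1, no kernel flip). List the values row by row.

Output[0,0]: The receptive field on the input at this output position is [0 / 1 / 1]. Elementwise product with the kernel and sum: 0·1 + 1·1 + 1·3.

4 1 34 25 17
11 24 14 23 13
31 17 26 35 12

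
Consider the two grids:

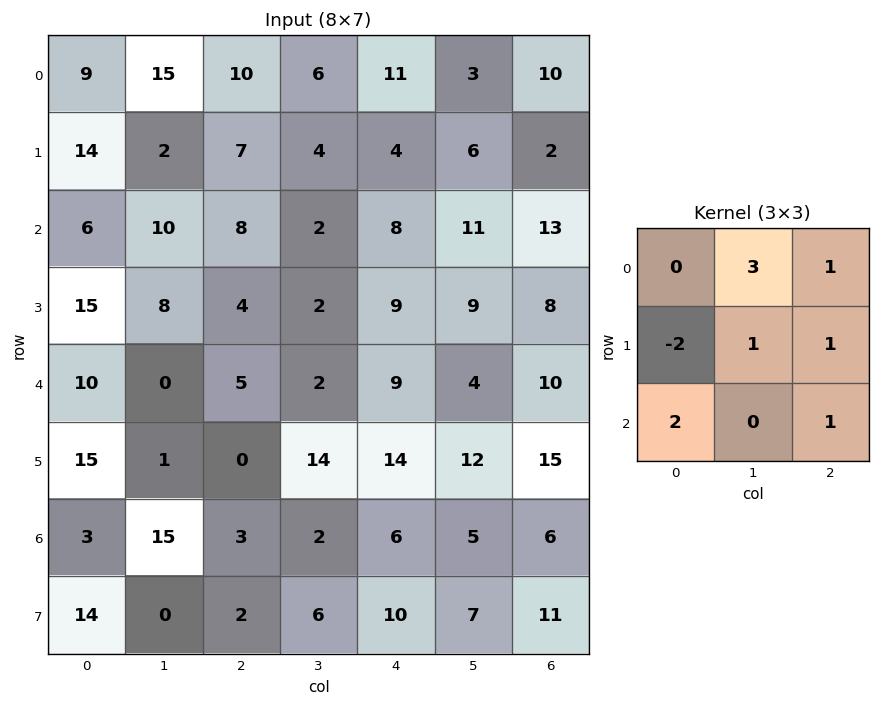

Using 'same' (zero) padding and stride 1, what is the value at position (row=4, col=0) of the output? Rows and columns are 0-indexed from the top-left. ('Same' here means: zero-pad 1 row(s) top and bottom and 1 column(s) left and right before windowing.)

64

The receptive field on the zero-padded input at this output position is [0 15 8 / 0 10 0 / 0 15 1]. Elementwise product with the kernel and sum: 15·3 + 8·1 + 0·-2 + 10·1 + 0·1 + 0·2 + 1·1.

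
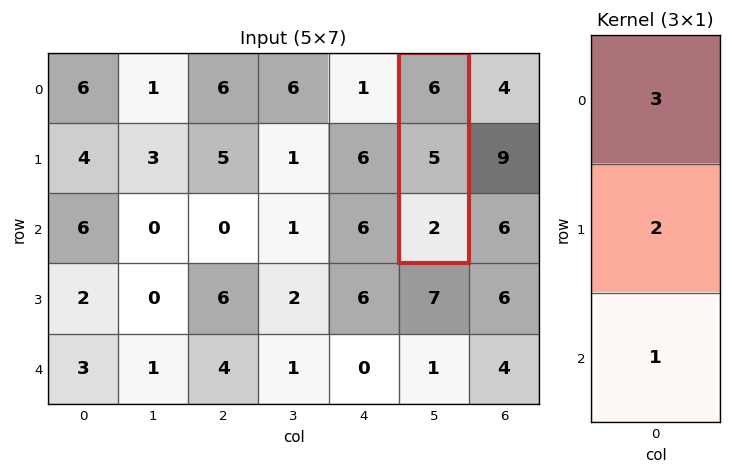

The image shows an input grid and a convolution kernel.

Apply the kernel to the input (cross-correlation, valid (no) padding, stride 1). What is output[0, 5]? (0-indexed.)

30

The receptive field on the input at this output position is [6 / 5 / 2]. Elementwise product with the kernel and sum: 6·3 + 5·2 + 2·1.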